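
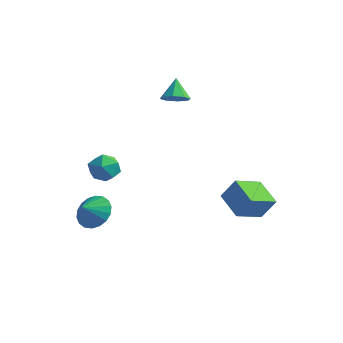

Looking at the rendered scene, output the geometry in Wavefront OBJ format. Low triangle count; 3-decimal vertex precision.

v 4.577 2.813 -4.757
v 4.012 1.272 -4.068
v 3.17 3.598 -4.154
v 2.606 2.057 -3.465
v 5.254 3.103 -3.555
v 4.69 1.562 -2.866
v 3.848 3.888 -2.952
v 3.283 2.347 -2.263
v -0.434 2.514 2.496
v 0.228 2.342 2.892
v -0.866 3.266 3.544
v 0.282 2.842 2.556
v -0.083 3.149 2.185
v -0.654 3.085 1.996
v -1.096 2.686 2.1
v -1.15 2.186 2.436
v -0.785 1.879 2.808
v -0.215 1.943 2.996
v -0.969 -2.806 -0.195
v -0.06 -2.91 -0.052
v -1.24 -4.01 0.652
v -0.331 -4.114 0.795
v -0.779 -3.396 1.168
v -0.612 -2.651 0.645
v -0.688 -4.269 -0.045
v -0.521 -3.524 -0.568
v 0.113 -3.814 0.041
v 0.057 -3.275 0.79
v -1.357 -3.645 -0.19
v -1.413 -3.106 0.559
v -1.483 -3.245 -3.258
v -0.725 -3.819 -3.705
v -1.657 -4.035 -2.542
v -0.494 -3.575 -3.381
v -0.458 -3.267 -3.032
v -0.625 -2.954 -2.728
v -0.962 -2.699 -2.529
v -1.402 -2.552 -2.474
v -1.858 -2.542 -2.575
v -2.24 -2.672 -2.811
v -2.472 -2.915 -3.136
v -2.508 -3.224 -3.484
v -2.341 -3.537 -3.789
v -2.004 -3.792 -3.988
v -1.563 -3.939 -4.042
v -1.107 -3.949 -3.941
f 2 4 1
f 5 2 1
f 1 4 3
f 3 5 1
f 2 8 4
f 6 2 5
f 6 8 2
f 4 8 3
f 7 5 3
f 3 8 7
f 7 6 5
f 8 6 7
f 10 9 12
f 10 12 11
f 12 9 13
f 12 13 11
f 13 9 14
f 13 14 11
f 14 9 15
f 14 15 11
f 15 9 16
f 15 16 11
f 16 9 17
f 16 17 11
f 17 9 18
f 17 18 11
f 18 9 10
f 18 10 11
f 19 30 24
f 19 24 20
f 19 20 26
f 19 26 29
f 19 29 30
f 20 24 28
f 24 30 23
f 30 29 21
f 29 26 25
f 26 20 27
f 22 28 23
f 22 23 21
f 22 21 25
f 22 25 27
f 22 27 28
f 23 28 24
f 21 23 30
f 25 21 29
f 27 25 26
f 28 27 20
f 32 31 34
f 32 34 33
f 34 31 35
f 34 35 33
f 35 31 36
f 35 36 33
f 36 31 37
f 36 37 33
f 37 31 38
f 37 38 33
f 38 31 39
f 38 39 33
f 39 31 40
f 39 40 33
f 40 31 41
f 40 41 33
f 41 31 42
f 41 42 33
f 42 31 43
f 42 43 33
f 43 31 44
f 43 44 33
f 44 31 45
f 44 45 33
f 45 31 46
f 45 46 33
f 46 31 32
f 46 32 33



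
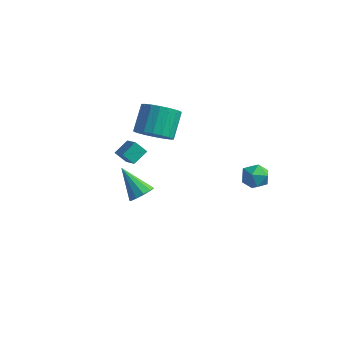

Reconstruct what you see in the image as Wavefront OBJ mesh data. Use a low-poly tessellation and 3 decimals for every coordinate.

v 3.54 4.12 -2.031
v 4.292 3.715 -1.913
v 2.988 3.405 -0.967
v 3.74 3 -0.849
v 3.67 3.84 -0.67
v 4.011 4.282 -1.327
v 3.269 2.838 -1.553
v 3.61 3.28 -2.21
v 4.124 2.922 -1.617
v 4.373 3.542 -1.072
v 2.907 3.578 -1.808
v 3.156 4.198 -1.263
v -0.742 -1.996 1.92
v -1.324 -2.143 2.479
v -0.5 -1.17 2.39
v -1.082 -1.318 2.949
v 0.202 -2.722 2.711
v -0.38 -2.87 3.27
v 0.444 -1.897 3.181
v -0.138 -2.044 3.74
v 1.149 -3.552 1.35
v 1.52 -3.951 1.821
v -0.189 -3.288 2.63
v 1.649 -3.528 1.868
v 1.587 -3.114 1.717
v 1.357 -2.867 1.427
v 1.048 -2.882 1.107
v 0.778 -3.153 0.88
v 0.649 -3.576 0.833
v 0.711 -3.99 0.983
v 0.94 -4.237 1.274
v 1.249 -4.222 1.594
v -1.116 1.221 1.553
v -0.211 1.732 1.226
v -0.478 2.97 2.42
v -1.384 2.459 2.747
v -0.554 1.93 0.945
v -0.821 3.167 2.139
v -1.008 1.986 0.784
v -1.275 3.224 1.978
v -1.484 1.892 0.776
v -1.751 3.129 1.97
v -1.887 1.664 0.922
v -2.154 2.902 2.116
v -2.137 1.349 1.192
v -2.404 2.586 2.386
v -2.185 1.008 1.535
v -2.452 2.246 2.728
v -2.022 0.71 1.88
v -2.289 1.948 3.074
v -1.679 0.513 2.161
v -1.946 1.75 3.355
v -1.225 0.456 2.322
v -1.492 1.694 3.516
v -0.749 0.551 2.33
v -1.016 1.788 3.524
v -0.346 0.778 2.184
v -0.613 2.016 3.378
v -0.096 1.094 1.914
v -0.363 2.331 3.108
v -0.048 1.434 1.572
v -0.315 2.672 2.765
f 1 12 6
f 1 6 2
f 1 2 8
f 1 8 11
f 1 11 12
f 2 6 10
f 6 12 5
f 12 11 3
f 11 8 7
f 8 2 9
f 4 10 5
f 4 5 3
f 4 3 7
f 4 7 9
f 4 9 10
f 5 10 6
f 3 5 12
f 7 3 11
f 9 7 8
f 10 9 2
f 14 16 13
f 17 14 13
f 13 16 15
f 15 17 13
f 14 20 16
f 18 14 17
f 18 20 14
f 16 20 15
f 19 17 15
f 15 20 19
f 19 18 17
f 20 18 19
f 22 21 24
f 22 24 23
f 24 21 25
f 24 25 23
f 25 21 26
f 25 26 23
f 26 21 27
f 26 27 23
f 27 21 28
f 27 28 23
f 28 21 29
f 28 29 23
f 29 21 30
f 29 30 23
f 30 21 31
f 30 31 23
f 31 21 32
f 31 32 23
f 32 21 22
f 32 22 23
f 34 33 37
f 34 37 35
f 35 37 38
f 35 38 36
f 37 33 39
f 37 39 38
f 38 39 40
f 38 40 36
f 39 33 41
f 39 41 40
f 40 41 42
f 40 42 36
f 41 33 43
f 41 43 42
f 42 43 44
f 42 44 36
f 43 33 45
f 43 45 44
f 44 45 46
f 44 46 36
f 45 33 47
f 45 47 46
f 46 47 48
f 46 48 36
f 47 33 49
f 47 49 48
f 48 49 50
f 48 50 36
f 49 33 51
f 49 51 50
f 50 51 52
f 50 52 36
f 51 33 53
f 51 53 52
f 52 53 54
f 52 54 36
f 53 33 55
f 53 55 54
f 54 55 56
f 54 56 36
f 55 33 57
f 55 57 56
f 56 57 58
f 56 58 36
f 57 33 59
f 57 59 58
f 58 59 60
f 58 60 36
f 59 33 61
f 59 61 60
f 60 61 62
f 60 62 36
f 61 33 34
f 61 34 62
f 62 34 35
f 62 35 36



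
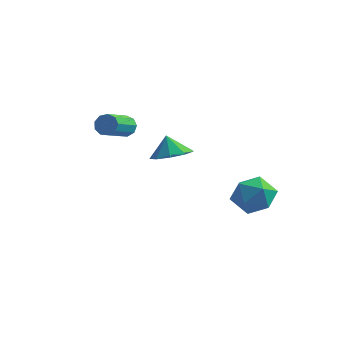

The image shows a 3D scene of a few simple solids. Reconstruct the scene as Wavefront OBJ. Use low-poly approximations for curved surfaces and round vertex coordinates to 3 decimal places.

v 2.128 -2.902 0.415
v 3.039 -3.224 0.772
v 1.752 -2.778 1.485
v 3.045 -2.524 0.694
v 2.622 -2 0.485
v 1.968 -1.899 0.244
v 1.388 -2.266 0.082
v 1.155 -2.931 0.077
v 1.377 -3.582 0.23
v 1.95 -3.915 0.47
v 2.606 -3.773 0.684
v -2.409 0.122 0.086
v -2.044 0.344 0.576
v -1.986 -1.321 1.285
v -2.351 -1.542 0.794
v -2.474 0.374 0.681
v -2.417 -1.291 1.39
v -2.875 0.286 0.508
v -2.817 -1.378 1.217
v -3.057 0.122 0.137
v -2.999 -1.542 0.846
v -2.936 -0.042 -0.258
v -2.878 -1.707 0.451
v -2.568 -0.129 -0.492
v -2.511 -1.794 0.217
v -2.126 -0.099 -0.456
v -2.068 -1.763 0.253
v -1.816 0.035 -0.167
v -1.759 -1.629 0.542
v -1.784 0.21 0.241
v -1.726 -1.455 0.95
v 3.001 2.206 -4.431
v 4.204 2.372 -4.542
v 3.296 1.168 -2.778
v 4.499 1.334 -2.889
v 3.776 2.278 -2.618
v 3.594 2.919 -3.639
v 3.906 0.621 -3.681
v 3.724 1.262 -4.702
v 4.764 1.392 -4.078
v 4.683 2.416 -3.421
v 2.817 1.124 -3.899
v 2.736 2.148 -3.242
f 2 1 4
f 2 4 3
f 4 1 5
f 4 5 3
f 5 1 6
f 5 6 3
f 6 1 7
f 6 7 3
f 7 1 8
f 7 8 3
f 8 1 9
f 8 9 3
f 9 1 10
f 9 10 3
f 10 1 11
f 10 11 3
f 11 1 2
f 11 2 3
f 13 12 16
f 13 16 14
f 14 16 17
f 14 17 15
f 16 12 18
f 16 18 17
f 17 18 19
f 17 19 15
f 18 12 20
f 18 20 19
f 19 20 21
f 19 21 15
f 20 12 22
f 20 22 21
f 21 22 23
f 21 23 15
f 22 12 24
f 22 24 23
f 23 24 25
f 23 25 15
f 24 12 26
f 24 26 25
f 25 26 27
f 25 27 15
f 26 12 28
f 26 28 27
f 27 28 29
f 27 29 15
f 28 12 30
f 28 30 29
f 29 30 31
f 29 31 15
f 30 12 13
f 30 13 31
f 31 13 14
f 31 14 15
f 32 43 37
f 32 37 33
f 32 33 39
f 32 39 42
f 32 42 43
f 33 37 41
f 37 43 36
f 43 42 34
f 42 39 38
f 39 33 40
f 35 41 36
f 35 36 34
f 35 34 38
f 35 38 40
f 35 40 41
f 36 41 37
f 34 36 43
f 38 34 42
f 40 38 39
f 41 40 33



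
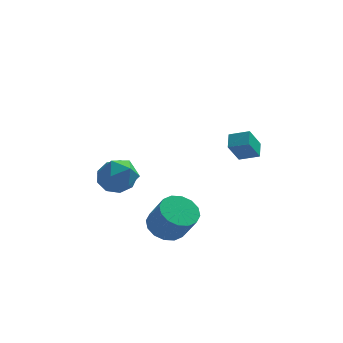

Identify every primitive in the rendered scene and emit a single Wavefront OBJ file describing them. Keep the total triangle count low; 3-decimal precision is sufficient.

v -2.824 3.557 -2.473
v -1.988 3.04 -2.968
v -2.936 2.563 -1.627
v -1.728 3.48 -2.417
v -1.98 3.956 -1.891
v -2.627 4.245 -1.638
v -3.366 4.212 -1.776
v -3.851 3.872 -2.24
v -3.856 3.385 -2.813
v -3.377 2.978 -3.227
v -2.64 2.842 -3.288
v 2.818 -2.472 3.249
v 3.832 -2.726 3.622
v 2.882 -1.617 3.658
v 3.895 -1.872 4.032
v 3.385 -1.948 2.068
v 4.398 -2.203 2.442
v 3.448 -1.094 2.478
v 4.462 -1.348 2.851
v -2.206 0.52 -0.39
v -1.521 -0.326 -0.105
v -3.639 -0.454 0.165
v -2.954 -1.3 0.45
v -2.938 -0.34 1.037
v -2.051 0.262 0.694
v -3.109 -1.042 -0.634
v -2.222 -0.44 -0.977
v -2.079 -1.291 -0.256
v -1.973 -0.857 0.777
v -3.187 0.077 -0.717
v -3.081 0.511 0.316
v -0.191 -2.517 -2.35
v 0.719 -1.954 -2.497
v 1.401 -2.661 -0.976
v 0.491 -3.223 -0.83
v 0.389 -1.619 -2.193
v 1.071 -2.326 -0.673
v -0.096 -1.525 -1.932
v 0.586 -2.232 -0.412
v -0.607 -1.697 -1.783
v 0.075 -2.404 -0.262
v -1.006 -2.088 -1.785
v -0.324 -2.795 -0.265
v -1.187 -2.594 -1.94
v -0.505 -3.301 -0.419
v -1.101 -3.079 -2.204
v -0.419 -3.786 -0.683
v -0.771 -3.414 -2.507
v -0.089 -4.121 -0.987
v -0.286 -3.508 -2.768
v 0.396 -4.215 -1.248
v 0.225 -3.336 -2.918
v 0.907 -4.043 -1.397
v 0.624 -2.945 -2.915
v 1.306 -3.652 -1.395
v 0.805 -2.439 -2.761
v 1.487 -3.146 -1.24
f 2 1 4
f 2 4 3
f 4 1 5
f 4 5 3
f 5 1 6
f 5 6 3
f 6 1 7
f 6 7 3
f 7 1 8
f 7 8 3
f 8 1 9
f 8 9 3
f 9 1 10
f 9 10 3
f 10 1 11
f 10 11 3
f 11 1 2
f 11 2 3
f 13 15 12
f 16 13 12
f 12 15 14
f 14 16 12
f 13 19 15
f 17 13 16
f 17 19 13
f 15 19 14
f 18 16 14
f 14 19 18
f 18 17 16
f 19 17 18
f 20 31 25
f 20 25 21
f 20 21 27
f 20 27 30
f 20 30 31
f 21 25 29
f 25 31 24
f 31 30 22
f 30 27 26
f 27 21 28
f 23 29 24
f 23 24 22
f 23 22 26
f 23 26 28
f 23 28 29
f 24 29 25
f 22 24 31
f 26 22 30
f 28 26 27
f 29 28 21
f 33 32 36
f 33 36 34
f 34 36 37
f 34 37 35
f 36 32 38
f 36 38 37
f 37 38 39
f 37 39 35
f 38 32 40
f 38 40 39
f 39 40 41
f 39 41 35
f 40 32 42
f 40 42 41
f 41 42 43
f 41 43 35
f 42 32 44
f 42 44 43
f 43 44 45
f 43 45 35
f 44 32 46
f 44 46 45
f 45 46 47
f 45 47 35
f 46 32 48
f 46 48 47
f 47 48 49
f 47 49 35
f 48 32 50
f 48 50 49
f 49 50 51
f 49 51 35
f 50 32 52
f 50 52 51
f 51 52 53
f 51 53 35
f 52 32 54
f 52 54 53
f 53 54 55
f 53 55 35
f 54 32 56
f 54 56 55
f 55 56 57
f 55 57 35
f 56 32 33
f 56 33 57
f 57 33 34
f 57 34 35



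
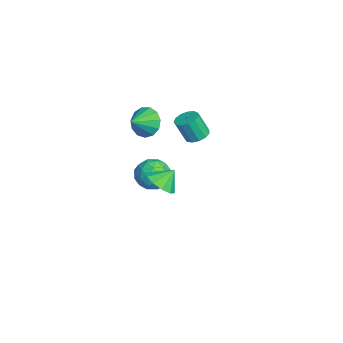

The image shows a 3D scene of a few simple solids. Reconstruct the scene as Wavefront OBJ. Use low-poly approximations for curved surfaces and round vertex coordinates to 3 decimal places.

v -2.117 1.22 2.503
v -1.345 1.55 1.997
v -1.403 0.4 3.057
v -1.365 1.847 2.462
v -1.624 1.945 2.94
v -2.039 1.813 3.279
v -2.479 1.492 3.371
v -2.804 1.085 3.188
v -2.911 0.721 2.787
v -2.765 0.515 2.296
v -2.414 0.532 1.87
v -1.968 0.768 1.645
v -1.57 1.147 1.693
v 3.837 1.393 2.052
v 4.752 1.402 2.221
v 3.683 2.107 2.848
v 4.639 1.811 1.833
v 4.22 2.06 1.528
v 3.655 2.054 1.424
v 3.159 1.796 1.559
v 2.923 1.384 1.883
v 3.036 0.976 2.271
v 3.455 0.727 2.576
v 4.02 0.732 2.681
v 4.515 0.99 2.545
v -1.735 2.164 -1.017
v -0.718 2.383 -0.982
v -1.402 0.557 -0.638
v -0.385 0.776 -0.603
v -1.023 1.153 0.127
v -1.229 2.146 -0.107
v -0.891 0.794 -1.513
v -1.097 1.787 -1.747
v -0.196 1.536 -1.289
v -0.278 1.758 -0.275
v -1.842 1.182 -1.345
v -1.924 1.404 -0.331
v -1.256 2.415 -1.033
v -0.864 0.525 -0.587
v -1.24 0.747 -0.158
v -0.642 0.876 -0.138
v -1.556 2.275 -0.518
v -0.958 2.404 -0.498
v -1.138 1.681 0.154
v -1.162 0.536 -1.122
v -0.564 0.665 -1.102
v -1.478 2.064 -1.482
v -0.88 2.193 -1.462
v -0.982 1.259 -1.774
v -0.351 2.045 -1.193
v -0.155 1.101 -0.97
v -0.453 1.111 -1.505
v -0.574 1.695 -1.642
v -0.399 2.176 -0.597
v -0.204 1.231 -0.374
v -0.579 1.453 0.055
v -0.7 2.037 -0.083
v -0.093 1.678 -0.777
v -1.916 1.709 -1.246
v -1.721 0.764 -1.023
v -1.42 0.903 -1.537
v -1.541 1.487 -1.675
v -1.965 1.839 -0.65
v -1.769 0.895 -0.427
v -1.546 1.245 0.022
v -1.667 1.829 -0.115
v -2.027 1.262 -0.843
v -2.981 3.999 0.725
v -2.363 3.673 0.601
v -2.4 3.095 1.93
v -3.019 3.421 2.055
v -2.273 4.029 0.758
v -2.31 3.452 2.088
v -2.408 4.376 0.905
v -2.445 3.799 2.235
v -2.725 4.603 0.995
v -2.762 4.026 2.325
v -3.123 4.638 0.999
v -3.16 4.061 2.329
v -3.477 4.47 0.916
v -3.514 3.893 2.246
v -3.673 4.153 0.773
v -3.71 3.575 2.102
v -3.65 3.786 0.614
v -3.687 3.208 1.944
v -3.414 3.487 0.491
v -3.451 2.909 1.82
v -3.041 3.351 0.442
v -3.079 2.773 1.771
v -2.649 3.42 0.483
v -2.687 2.842 1.812
f 2 1 4
f 2 4 3
f 4 1 5
f 4 5 3
f 5 1 6
f 5 6 3
f 6 1 7
f 6 7 3
f 7 1 8
f 7 8 3
f 8 1 9
f 8 9 3
f 9 1 10
f 9 10 3
f 10 1 11
f 10 11 3
f 11 1 12
f 11 12 3
f 12 1 13
f 12 13 3
f 13 1 2
f 13 2 3
f 15 14 17
f 15 17 16
f 17 14 18
f 17 18 16
f 18 14 19
f 18 19 16
f 19 14 20
f 19 20 16
f 20 14 21
f 20 21 16
f 21 14 22
f 21 22 16
f 22 14 23
f 22 23 16
f 23 14 24
f 23 24 16
f 24 14 25
f 24 25 16
f 25 14 15
f 25 15 16
f 26 63 42
f 63 37 66
f 42 66 31
f 63 66 42
f 26 42 38
f 42 31 43
f 38 43 27
f 42 43 38
f 26 38 47
f 38 27 48
f 47 48 33
f 38 48 47
f 26 47 59
f 47 33 62
f 59 62 36
f 47 62 59
f 26 59 63
f 59 36 67
f 63 67 37
f 59 67 63
f 27 43 54
f 43 31 57
f 54 57 35
f 43 57 54
f 31 66 44
f 66 37 65
f 44 65 30
f 66 65 44
f 37 67 64
f 67 36 60
f 64 60 28
f 67 60 64
f 36 62 61
f 62 33 49
f 61 49 32
f 62 49 61
f 33 48 53
f 48 27 50
f 53 50 34
f 48 50 53
f 29 55 41
f 55 35 56
f 41 56 30
f 55 56 41
f 29 41 39
f 41 30 40
f 39 40 28
f 41 40 39
f 29 39 46
f 39 28 45
f 46 45 32
f 39 45 46
f 29 46 51
f 46 32 52
f 51 52 34
f 46 52 51
f 29 51 55
f 51 34 58
f 55 58 35
f 51 58 55
f 30 56 44
f 56 35 57
f 44 57 31
f 56 57 44
f 28 40 64
f 40 30 65
f 64 65 37
f 40 65 64
f 32 45 61
f 45 28 60
f 61 60 36
f 45 60 61
f 34 52 53
f 52 32 49
f 53 49 33
f 52 49 53
f 35 58 54
f 58 34 50
f 54 50 27
f 58 50 54
f 69 68 72
f 69 72 70
f 70 72 73
f 70 73 71
f 72 68 74
f 72 74 73
f 73 74 75
f 73 75 71
f 74 68 76
f 74 76 75
f 75 76 77
f 75 77 71
f 76 68 78
f 76 78 77
f 77 78 79
f 77 79 71
f 78 68 80
f 78 80 79
f 79 80 81
f 79 81 71
f 80 68 82
f 80 82 81
f 81 82 83
f 81 83 71
f 82 68 84
f 82 84 83
f 83 84 85
f 83 85 71
f 84 68 86
f 84 86 85
f 85 86 87
f 85 87 71
f 86 68 88
f 86 88 87
f 87 88 89
f 87 89 71
f 88 68 90
f 88 90 89
f 89 90 91
f 89 91 71
f 90 68 69
f 90 69 91
f 91 69 70
f 91 70 71



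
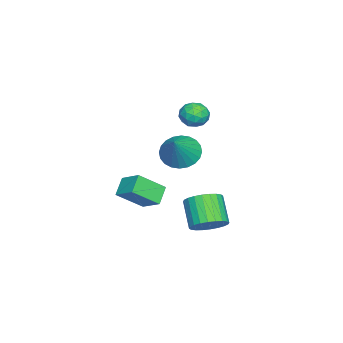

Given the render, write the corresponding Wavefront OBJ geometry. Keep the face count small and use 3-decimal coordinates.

v -0.921 -0.352 -2.486
v -0.341 0.716 -1.771
v 0.022 -0.39 -3.194
v 0.602 0.678 -2.48
v -0.122 -1.538 -1.36
v 0.458 -0.47 -0.646
v 0.821 -1.576 -2.069
v 1.401 -0.508 -1.354
v -1.165 2.77 3.499
v -0.776 2.54 2.801
v -1.044 1.52 3.979
v -0.655 1.29 3.281
v -0.282 1.807 3.814
v -0.357 2.579 3.517
v -1.463 1.481 3.263
v -1.538 2.253 2.966
v -0.961 1.743 2.656
v -0.231 1.945 2.996
v -1.589 2.115 3.784
v -0.859 2.317 4.124
v -0.981 2.764 3.108
v -0.839 1.296 3.672
v -0.619 1.599 3.985
v -0.391 1.464 3.575
v -0.734 2.788 3.528
v -0.506 2.652 3.119
v -0.215 2.222 3.714
v -1.314 1.408 3.661
v -1.086 1.272 3.252
v -1.429 2.596 3.205
v -1.201 2.461 2.795
v -1.605 1.838 3.066
v -0.861 2.161 2.612
v -0.79 1.426 2.895
v -1.265 1.538 2.884
v -1.309 1.992 2.709
v -0.432 2.279 2.813
v -0.361 1.545 3.095
v -0.141 1.849 3.408
v -0.185 2.303 3.233
v -0.541 1.811 2.727
v -1.459 2.515 3.685
v -1.388 1.781 3.967
v -1.635 1.757 3.547
v -1.679 2.211 3.372
v -1.03 2.634 3.885
v -0.959 1.899 4.168
v -0.511 2.068 4.071
v -0.555 2.522 3.896
v -1.279 2.249 4.053
v -0.175 1.537 1.023
v 0.595 1.299 0.289
v 1.195 1.603 2.437
v 0.592 1.724 0.271
v 0.473 2.12 0.368
v 0.255 2.428 0.565
v -0.029 2.6 0.831
v -0.334 2.61 1.127
v -0.616 2.457 1.407
v -0.83 2.164 1.628
v -0.945 1.775 1.757
v -0.942 1.35 1.774
v -0.822 0.953 1.677
v -0.604 0.646 1.481
v -0.321 0.474 1.214
v -0.015 0.464 0.919
v 0.266 0.617 0.639
v 0.48 0.91 0.418
v 0.761 3.322 -3.504
v 1.557 3.09 -2.91
v 0.456 2.447 -1.683
v -0.341 2.678 -2.276
v 1.476 3.46 -2.789
v 0.374 2.817 -1.562
v 1.285 3.809 -2.777
v 0.184 3.166 -1.55
v 1.015 4.084 -2.876
v -0.087 3.441 -1.649
v 0.706 4.243 -3.07
v -0.396 3.6 -1.843
v 0.405 4.262 -3.33
v -0.696 3.619 -2.103
v 0.159 4.137 -3.617
v -0.943 3.494 -2.389
v 0.004 3.888 -3.886
v -1.098 3.245 -2.659
v -0.036 3.553 -4.097
v -1.137 2.91 -2.87
v 0.046 3.183 -4.218
v -1.056 2.54 -2.991
v 0.236 2.834 -4.23
v -0.865 2.191 -3.003
v 0.507 2.559 -4.131
v -0.595 1.916 -2.904
v 0.816 2.4 -3.937
v -0.286 1.757 -2.71
v 1.116 2.381 -3.677
v 0.015 1.738 -2.45
v 1.363 2.506 -3.391
v 0.261 1.863 -2.163
v 1.518 2.755 -3.121
v 0.416 2.112 -1.894
f 2 4 1
f 5 2 1
f 1 4 3
f 3 5 1
f 2 8 4
f 6 2 5
f 6 8 2
f 4 8 3
f 7 5 3
f 3 8 7
f 7 6 5
f 8 6 7
f 9 46 25
f 46 20 49
f 25 49 14
f 46 49 25
f 9 25 21
f 25 14 26
f 21 26 10
f 25 26 21
f 9 21 30
f 21 10 31
f 30 31 16
f 21 31 30
f 9 30 42
f 30 16 45
f 42 45 19
f 30 45 42
f 9 42 46
f 42 19 50
f 46 50 20
f 42 50 46
f 10 26 37
f 26 14 40
f 37 40 18
f 26 40 37
f 14 49 27
f 49 20 48
f 27 48 13
f 49 48 27
f 20 50 47
f 50 19 43
f 47 43 11
f 50 43 47
f 19 45 44
f 45 16 32
f 44 32 15
f 45 32 44
f 16 31 36
f 31 10 33
f 36 33 17
f 31 33 36
f 12 38 24
f 38 18 39
f 24 39 13
f 38 39 24
f 12 24 22
f 24 13 23
f 22 23 11
f 24 23 22
f 12 22 29
f 22 11 28
f 29 28 15
f 22 28 29
f 12 29 34
f 29 15 35
f 34 35 17
f 29 35 34
f 12 34 38
f 34 17 41
f 38 41 18
f 34 41 38
f 13 39 27
f 39 18 40
f 27 40 14
f 39 40 27
f 11 23 47
f 23 13 48
f 47 48 20
f 23 48 47
f 15 28 44
f 28 11 43
f 44 43 19
f 28 43 44
f 17 35 36
f 35 15 32
f 36 32 16
f 35 32 36
f 18 41 37
f 41 17 33
f 37 33 10
f 41 33 37
f 52 51 54
f 52 54 53
f 54 51 55
f 54 55 53
f 55 51 56
f 55 56 53
f 56 51 57
f 56 57 53
f 57 51 58
f 57 58 53
f 58 51 59
f 58 59 53
f 59 51 60
f 59 60 53
f 60 51 61
f 60 61 53
f 61 51 62
f 61 62 53
f 62 51 63
f 62 63 53
f 63 51 64
f 63 64 53
f 64 51 65
f 64 65 53
f 65 51 66
f 65 66 53
f 66 51 67
f 66 67 53
f 67 51 68
f 67 68 53
f 68 51 52
f 68 52 53
f 70 69 73
f 70 73 71
f 71 73 74
f 71 74 72
f 73 69 75
f 73 75 74
f 74 75 76
f 74 76 72
f 75 69 77
f 75 77 76
f 76 77 78
f 76 78 72
f 77 69 79
f 77 79 78
f 78 79 80
f 78 80 72
f 79 69 81
f 79 81 80
f 80 81 82
f 80 82 72
f 81 69 83
f 81 83 82
f 82 83 84
f 82 84 72
f 83 69 85
f 83 85 84
f 84 85 86
f 84 86 72
f 85 69 87
f 85 87 86
f 86 87 88
f 86 88 72
f 87 69 89
f 87 89 88
f 88 89 90
f 88 90 72
f 89 69 91
f 89 91 90
f 90 91 92
f 90 92 72
f 91 69 93
f 91 93 92
f 92 93 94
f 92 94 72
f 93 69 95
f 93 95 94
f 94 95 96
f 94 96 72
f 95 69 97
f 95 97 96
f 96 97 98
f 96 98 72
f 97 69 99
f 97 99 98
f 98 99 100
f 98 100 72
f 99 69 101
f 99 101 100
f 100 101 102
f 100 102 72
f 101 69 70
f 101 70 102
f 102 70 71
f 102 71 72



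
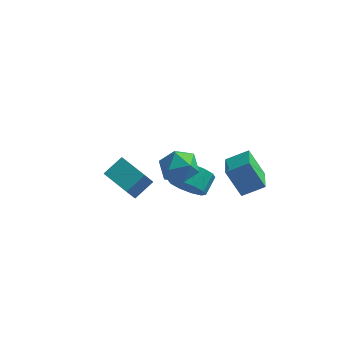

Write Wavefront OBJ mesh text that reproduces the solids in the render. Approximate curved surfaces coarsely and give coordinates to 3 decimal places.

v -4.635 1.466 -3.548
v -4.923 0.833 -2.415
v -3.881 2.424 -2.821
v -4.169 1.791 -1.688
v -3.071 0.389 -3.752
v -3.359 -0.244 -2.619
v -2.317 1.347 -3.025
v -2.605 0.714 -1.892
v -0.037 -0.364 -1.326
v 0.674 -0.096 -2.107
v 0.929 0.952 -1.515
v 0.217 0.684 -0.734
v 0.071 0.149 -2.281
v 0.326 1.197 -1.69
v -0.573 0.198 -2.091
v -0.318 1.246 -1.499
v -1.013 0.033 -1.608
v -0.758 1.081 -1.017
v -1.08 -0.284 -1.017
v -0.825 0.764 -0.426
v -0.749 -0.632 -0.545
v -0.494 0.416 0.047
v -0.146 -0.877 -0.37
v 0.109 0.171 0.221
v 0.498 -0.926 -0.561
v 0.753 0.122 0.031
v 0.938 -0.761 -1.043
v 1.193 0.287 -0.452
v 1.005 -0.444 -1.634
v 1.26 0.604 -1.043
v 1.628 1.387 -1.295
v 2.818 1.846 -0.648
v 1.261 3.035 -1.79
v 2.451 3.494 -1.143
v 2.589 1.126 -2.877
v 3.779 1.585 -2.23
v 2.222 2.774 -3.372
v 3.412 3.233 -2.725
v -0.644 -3.781 3.996
v -0.083 -2.832 4.059
v 0.823 -4.608 3.401
v 1.384 -3.659 3.464
v 1.055 -4.169 4.387
v 0.149 -3.657 4.754
v 0.591 -3.783 2.706
v -0.315 -3.271 3.073
v 0.68 -2.833 3.261
v 0.967 -3.072 4.3
v -0.227 -4.368 3.16
v 0.06 -4.607 4.199
f 2 4 1
f 5 2 1
f 1 4 3
f 3 5 1
f 2 8 4
f 6 2 5
f 6 8 2
f 4 8 3
f 7 5 3
f 3 8 7
f 7 6 5
f 8 6 7
f 10 9 13
f 10 13 11
f 11 13 14
f 11 14 12
f 13 9 15
f 13 15 14
f 14 15 16
f 14 16 12
f 15 9 17
f 15 17 16
f 16 17 18
f 16 18 12
f 17 9 19
f 17 19 18
f 18 19 20
f 18 20 12
f 19 9 21
f 19 21 20
f 20 21 22
f 20 22 12
f 21 9 23
f 21 23 22
f 22 23 24
f 22 24 12
f 23 9 25
f 23 25 24
f 24 25 26
f 24 26 12
f 25 9 27
f 25 27 26
f 26 27 28
f 26 28 12
f 27 9 29
f 27 29 28
f 28 29 30
f 28 30 12
f 29 9 10
f 29 10 30
f 30 10 11
f 30 11 12
f 32 34 31
f 35 32 31
f 31 34 33
f 33 35 31
f 32 38 34
f 36 32 35
f 36 38 32
f 34 38 33
f 37 35 33
f 33 38 37
f 37 36 35
f 38 36 37
f 39 50 44
f 39 44 40
f 39 40 46
f 39 46 49
f 39 49 50
f 40 44 48
f 44 50 43
f 50 49 41
f 49 46 45
f 46 40 47
f 42 48 43
f 42 43 41
f 42 41 45
f 42 45 47
f 42 47 48
f 43 48 44
f 41 43 50
f 45 41 49
f 47 45 46
f 48 47 40



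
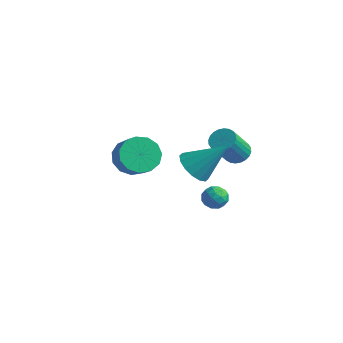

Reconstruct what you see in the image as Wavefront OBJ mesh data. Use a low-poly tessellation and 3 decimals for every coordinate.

v -3.736 2.32 0.09
v -3.207 3.2 -0.071
v -2.395 2.841 0.628
v -2.924 1.96 0.79
v -3.558 3.3 0.388
v -2.746 2.941 1.087
v -3.965 3.089 0.752
v -3.153 2.73 1.451
v -4.3 2.633 0.906
v -3.488 2.274 1.605
v -4.455 2.078 0.802
v -3.643 1.719 1.501
v -4.382 1.599 0.471
v -3.571 1.24 1.17
v -4.104 1.35 0.02
v -3.293 0.99 0.719
v -3.709 1.408 -0.409
v -2.897 1.049 0.29
v -3.323 1.755 -0.679
v -2.511 1.396 0.02
v -3.067 2.282 -0.705
v -2.255 1.923 -0.006
v -3.024 2.821 -0.479
v -2.212 2.462 0.221
v 1.922 0.021 3.081
v 2.645 -0.465 2.82
v 3.058 0.959 4.479
v 2.655 -0.078 2.552
v 2.469 0.336 2.426
v 2.136 0.666 2.475
v 1.745 0.823 2.688
v 1.402 0.765 3.005
v 1.199 0.508 3.343
v 1.189 0.12 3.611
v 1.375 -0.293 3.737
v 1.708 -0.623 3.688
v 2.098 -0.78 3.475
v 2.441 -0.722 3.158
v 1.273 3.775 1.864
v 1.719 4.169 2.173
v 1.713 3.098 3.545
v 1.267 2.705 3.236
v 1.493 4.274 2.254
v 1.488 3.203 3.626
v 1.234 4.303 2.275
v 1.229 3.232 3.647
v 0.981 4.251 2.234
v 0.976 3.181 3.606
v 0.773 4.128 2.137
v 0.767 3.057 3.509
v 0.64 3.95 1.998
v 0.635 2.88 3.37
v 0.604 3.746 1.839
v 0.598 2.676 3.211
v 0.67 3.547 1.683
v 0.664 2.476 3.055
v 0.827 3.382 1.555
v 0.821 2.311 2.927
v 1.052 3.277 1.474
v 1.047 2.206 2.846
v 1.311 3.248 1.453
v 1.306 2.177 2.825
v 1.564 3.299 1.494
v 1.559 2.229 2.866
v 1.773 3.423 1.591
v 1.767 2.352 2.963
v 1.905 3.6 1.73
v 1.9 2.53 3.102
v 1.942 3.804 1.889
v 1.936 2.734 3.261
v 1.876 4.004 2.045
v 1.87 2.933 3.417
v 0.192 4.29 -1.446
v 0.567 3.852 -1.812
v -0.727 3.908 -1.928
v -0.352 3.47 -2.294
v -0.416 3.383 -1.619
v 0.152 3.619 -1.321
v -0.312 4.141 -2.419
v 0.256 4.377 -2.121
v 0.255 3.759 -2.413
v 0.191 3.291 -1.92
v -0.351 4.469 -1.82
v -0.415 4.001 -1.327
v 0.46 4.104 -1.587
v -0.62 3.656 -2.153
v -0.658 3.605 -1.757
v -0.438 3.347 -1.972
v 0.216 3.968 -1.298
v 0.436 3.71 -1.514
v -0.142 3.435 -1.4
v -0.596 4.05 -2.226
v -0.376 3.792 -2.442
v 0.278 4.413 -1.768
v 0.498 4.155 -1.983
v -0.018 4.325 -2.34
v 0.497 3.792 -2.155
v -0.043 3.568 -2.439
v -0.019 3.962 -2.512
v 0.315 4.101 -2.337
v 0.459 3.517 -1.865
v -0.081 3.293 -2.149
v -0.119 3.242 -1.752
v 0.215 3.381 -1.577
v 0.276 3.463 -2.219
v -0.079 4.467 -1.591
v -0.619 4.243 -1.875
v -0.375 4.379 -2.163
v -0.041 4.518 -1.988
v -0.117 4.192 -1.301
v -0.657 3.968 -1.585
v -0.475 3.659 -1.403
v -0.141 3.798 -1.228
v -0.436 4.297 -1.521
f 2 1 5
f 2 5 3
f 3 5 6
f 3 6 4
f 5 1 7
f 5 7 6
f 6 7 8
f 6 8 4
f 7 1 9
f 7 9 8
f 8 9 10
f 8 10 4
f 9 1 11
f 9 11 10
f 10 11 12
f 10 12 4
f 11 1 13
f 11 13 12
f 12 13 14
f 12 14 4
f 13 1 15
f 13 15 14
f 14 15 16
f 14 16 4
f 15 1 17
f 15 17 16
f 16 17 18
f 16 18 4
f 17 1 19
f 17 19 18
f 18 19 20
f 18 20 4
f 19 1 21
f 19 21 20
f 20 21 22
f 20 22 4
f 21 1 23
f 21 23 22
f 22 23 24
f 22 24 4
f 23 1 2
f 23 2 24
f 24 2 3
f 24 3 4
f 26 25 28
f 26 28 27
f 28 25 29
f 28 29 27
f 29 25 30
f 29 30 27
f 30 25 31
f 30 31 27
f 31 25 32
f 31 32 27
f 32 25 33
f 32 33 27
f 33 25 34
f 33 34 27
f 34 25 35
f 34 35 27
f 35 25 36
f 35 36 27
f 36 25 37
f 36 37 27
f 37 25 38
f 37 38 27
f 38 25 26
f 38 26 27
f 40 39 43
f 40 43 41
f 41 43 44
f 41 44 42
f 43 39 45
f 43 45 44
f 44 45 46
f 44 46 42
f 45 39 47
f 45 47 46
f 46 47 48
f 46 48 42
f 47 39 49
f 47 49 48
f 48 49 50
f 48 50 42
f 49 39 51
f 49 51 50
f 50 51 52
f 50 52 42
f 51 39 53
f 51 53 52
f 52 53 54
f 52 54 42
f 53 39 55
f 53 55 54
f 54 55 56
f 54 56 42
f 55 39 57
f 55 57 56
f 56 57 58
f 56 58 42
f 57 39 59
f 57 59 58
f 58 59 60
f 58 60 42
f 59 39 61
f 59 61 60
f 60 61 62
f 60 62 42
f 61 39 63
f 61 63 62
f 62 63 64
f 62 64 42
f 63 39 65
f 63 65 64
f 64 65 66
f 64 66 42
f 65 39 67
f 65 67 66
f 66 67 68
f 66 68 42
f 67 39 69
f 67 69 68
f 68 69 70
f 68 70 42
f 69 39 71
f 69 71 70
f 70 71 72
f 70 72 42
f 71 39 40
f 71 40 72
f 72 40 41
f 72 41 42
f 73 110 89
f 110 84 113
f 89 113 78
f 110 113 89
f 73 89 85
f 89 78 90
f 85 90 74
f 89 90 85
f 73 85 94
f 85 74 95
f 94 95 80
f 85 95 94
f 73 94 106
f 94 80 109
f 106 109 83
f 94 109 106
f 73 106 110
f 106 83 114
f 110 114 84
f 106 114 110
f 74 90 101
f 90 78 104
f 101 104 82
f 90 104 101
f 78 113 91
f 113 84 112
f 91 112 77
f 113 112 91
f 84 114 111
f 114 83 107
f 111 107 75
f 114 107 111
f 83 109 108
f 109 80 96
f 108 96 79
f 109 96 108
f 80 95 100
f 95 74 97
f 100 97 81
f 95 97 100
f 76 102 88
f 102 82 103
f 88 103 77
f 102 103 88
f 76 88 86
f 88 77 87
f 86 87 75
f 88 87 86
f 76 86 93
f 86 75 92
f 93 92 79
f 86 92 93
f 76 93 98
f 93 79 99
f 98 99 81
f 93 99 98
f 76 98 102
f 98 81 105
f 102 105 82
f 98 105 102
f 77 103 91
f 103 82 104
f 91 104 78
f 103 104 91
f 75 87 111
f 87 77 112
f 111 112 84
f 87 112 111
f 79 92 108
f 92 75 107
f 108 107 83
f 92 107 108
f 81 99 100
f 99 79 96
f 100 96 80
f 99 96 100
f 82 105 101
f 105 81 97
f 101 97 74
f 105 97 101



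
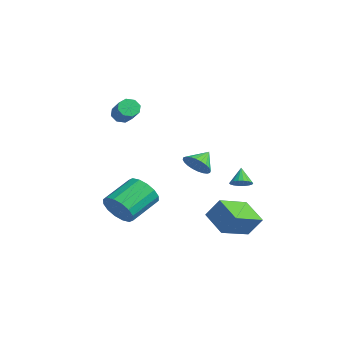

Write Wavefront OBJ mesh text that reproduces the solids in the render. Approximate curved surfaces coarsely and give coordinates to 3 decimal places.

v 2.928 2.891 -4.5
v 3.524 1.121 -3.844
v 1.507 2.682 -3.773
v 2.103 0.912 -3.117
v 3.397 3.448 -3.423
v 3.993 1.678 -2.767
v 1.976 3.239 -2.696
v 2.572 1.469 -2.04
v -2.914 -1.443 2.528
v -2.574 -1.408 2.022
v -1.306 -1.543 2.867
v -1.646 -1.577 3.372
v -2.656 -0.989 2.212
v -1.387 -1.124 3.056
v -2.889 -0.836 2.586
v -1.62 -0.971 3.431
v -3.137 -1.038 2.926
v -1.868 -1.173 3.771
v -3.254 -1.477 3.033
v -1.986 -1.612 3.878
v -3.173 -1.896 2.844
v -1.904 -2.031 3.688
v -2.94 -2.049 2.469
v -1.671 -2.184 3.314
v -2.692 -1.847 2.129
v -1.423 -1.982 2.974
v -1.089 1.898 -0.975
v -0.67 2.456 -1.46
v -1.491 2.782 -0.305
v -0.962 2.442 -1.616
v -1.274 2.344 -1.675
v -1.557 2.179 -1.627
v -1.769 1.971 -1.479
v -1.878 1.752 -1.255
v -1.866 1.555 -0.989
v -1.736 1.41 -0.72
v -1.508 1.34 -0.49
v -1.216 1.354 -0.334
v -0.904 1.452 -0.276
v -0.621 1.617 -0.324
v -0.408 1.825 -0.471
v -0.3 2.044 -0.695
v -0.311 2.241 -0.961
v -0.441 2.386 -1.23
v -0.053 -2.875 -2.96
v 0.668 -2.98 -2.246
v 0.053 -1.329 -1.385
v -0.667 -1.225 -2.1
v 0.895 -2.695 -2.629
v 0.281 -1.045 -1.768
v 0.868 -2.459 -3.1
v 0.254 -0.809 -2.239
v 0.595 -2.335 -3.534
v -0.02 -0.685 -2.673
v 0.148 -2.355 -3.815
v -0.467 -0.705 -2.954
v -0.353 -2.514 -3.866
v -0.967 -0.864 -3.005
v -0.773 -2.771 -3.675
v -1.388 -1.12 -2.814
v -1.001 -3.055 -3.292
v -1.615 -1.405 -2.431
v -0.974 -3.291 -2.821
v -1.588 -1.641 -1.96
v -0.7 -3.415 -2.387
v -1.315 -1.765 -1.526
v -0.253 -3.395 -2.106
v -0.868 -1.745 -1.245
v 0.247 -3.236 -2.055
v -0.367 -1.586 -1.194
v 1.779 3.03 -1.415
v 2.211 3.41 -1.243
v 1.201 3.31 -0.585
v 2.057 3.562 -1.4
v 1.849 3.608 -1.561
v 1.627 3.54 -1.693
v 1.435 3.371 -1.77
v 1.312 3.135 -1.776
v 1.28 2.877 -1.711
v 1.348 2.651 -1.588
v 1.501 2.499 -1.43
v 1.709 2.452 -1.27
v 1.931 2.521 -1.138
v 2.123 2.69 -1.061
v 2.247 2.926 -1.054
v 2.278 3.183 -1.119
f 2 4 1
f 5 2 1
f 1 4 3
f 3 5 1
f 2 8 4
f 6 2 5
f 6 8 2
f 4 8 3
f 7 5 3
f 3 8 7
f 7 6 5
f 8 6 7
f 10 9 13
f 10 13 11
f 11 13 14
f 11 14 12
f 13 9 15
f 13 15 14
f 14 15 16
f 14 16 12
f 15 9 17
f 15 17 16
f 16 17 18
f 16 18 12
f 17 9 19
f 17 19 18
f 18 19 20
f 18 20 12
f 19 9 21
f 19 21 20
f 20 21 22
f 20 22 12
f 21 9 23
f 21 23 22
f 22 23 24
f 22 24 12
f 23 9 25
f 23 25 24
f 24 25 26
f 24 26 12
f 25 9 10
f 25 10 26
f 26 10 11
f 26 11 12
f 28 27 30
f 28 30 29
f 30 27 31
f 30 31 29
f 31 27 32
f 31 32 29
f 32 27 33
f 32 33 29
f 33 27 34
f 33 34 29
f 34 27 35
f 34 35 29
f 35 27 36
f 35 36 29
f 36 27 37
f 36 37 29
f 37 27 38
f 37 38 29
f 38 27 39
f 38 39 29
f 39 27 40
f 39 40 29
f 40 27 41
f 40 41 29
f 41 27 42
f 41 42 29
f 42 27 43
f 42 43 29
f 43 27 44
f 43 44 29
f 44 27 28
f 44 28 29
f 46 45 49
f 46 49 47
f 47 49 50
f 47 50 48
f 49 45 51
f 49 51 50
f 50 51 52
f 50 52 48
f 51 45 53
f 51 53 52
f 52 53 54
f 52 54 48
f 53 45 55
f 53 55 54
f 54 55 56
f 54 56 48
f 55 45 57
f 55 57 56
f 56 57 58
f 56 58 48
f 57 45 59
f 57 59 58
f 58 59 60
f 58 60 48
f 59 45 61
f 59 61 60
f 60 61 62
f 60 62 48
f 61 45 63
f 61 63 62
f 62 63 64
f 62 64 48
f 63 45 65
f 63 65 64
f 64 65 66
f 64 66 48
f 65 45 67
f 65 67 66
f 66 67 68
f 66 68 48
f 67 45 69
f 67 69 68
f 68 69 70
f 68 70 48
f 69 45 46
f 69 46 70
f 70 46 47
f 70 47 48
f 72 71 74
f 72 74 73
f 74 71 75
f 74 75 73
f 75 71 76
f 75 76 73
f 76 71 77
f 76 77 73
f 77 71 78
f 77 78 73
f 78 71 79
f 78 79 73
f 79 71 80
f 79 80 73
f 80 71 81
f 80 81 73
f 81 71 82
f 81 82 73
f 82 71 83
f 82 83 73
f 83 71 84
f 83 84 73
f 84 71 85
f 84 85 73
f 85 71 86
f 85 86 73
f 86 71 72
f 86 72 73



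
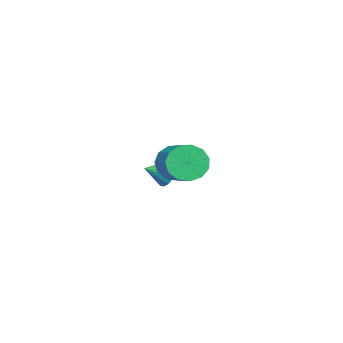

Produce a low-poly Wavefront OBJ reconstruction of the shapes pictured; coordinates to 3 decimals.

v -3.731 0.675 -2.599
v -3.236 0.667 -3.302
v -3.009 -0.275 -2.081
v -3.044 0.962 -3.03
v -3.036 1.179 -2.642
v -3.214 1.262 -2.242
v -3.53 1.187 -1.938
v -3.9 0.975 -1.811
v -4.225 0.683 -1.895
v -4.417 0.388 -2.168
v -4.426 0.17 -2.556
v -4.248 0.088 -2.956
v -3.931 0.162 -3.26
v -3.561 0.374 -3.387
v 1.672 2.734 0.18
v 2.245 2.428 -0.682
v 3.422 3.281 -0.203
v 2.848 3.586 0.66
v 1.946 2.932 -0.845
v 3.122 3.785 -0.366
v 1.56 3.373 -0.683
v 2.736 4.226 -0.203
v 1.209 3.611 -0.246
v 2.385 4.464 0.233
v 1.005 3.571 0.326
v 2.182 4.424 0.805
v 1.013 3.264 0.851
v 2.189 4.117 1.331
v 1.23 2.79 1.164
v 2.406 3.643 1.644
v 1.587 2.297 1.164
v 2.763 3.15 1.644
v 1.971 1.943 0.852
v 3.148 2.796 1.332
v 2.26 1.84 0.327
v 3.436 2.693 0.806
v 2.362 2.021 -0.245
v 3.539 2.873 0.234
f 2 1 4
f 2 4 3
f 4 1 5
f 4 5 3
f 5 1 6
f 5 6 3
f 6 1 7
f 6 7 3
f 7 1 8
f 7 8 3
f 8 1 9
f 8 9 3
f 9 1 10
f 9 10 3
f 10 1 11
f 10 11 3
f 11 1 12
f 11 12 3
f 12 1 13
f 12 13 3
f 13 1 14
f 13 14 3
f 14 1 2
f 14 2 3
f 16 15 19
f 16 19 17
f 17 19 20
f 17 20 18
f 19 15 21
f 19 21 20
f 20 21 22
f 20 22 18
f 21 15 23
f 21 23 22
f 22 23 24
f 22 24 18
f 23 15 25
f 23 25 24
f 24 25 26
f 24 26 18
f 25 15 27
f 25 27 26
f 26 27 28
f 26 28 18
f 27 15 29
f 27 29 28
f 28 29 30
f 28 30 18
f 29 15 31
f 29 31 30
f 30 31 32
f 30 32 18
f 31 15 33
f 31 33 32
f 32 33 34
f 32 34 18
f 33 15 35
f 33 35 34
f 34 35 36
f 34 36 18
f 35 15 37
f 35 37 36
f 36 37 38
f 36 38 18
f 37 15 16
f 37 16 38
f 38 16 17
f 38 17 18



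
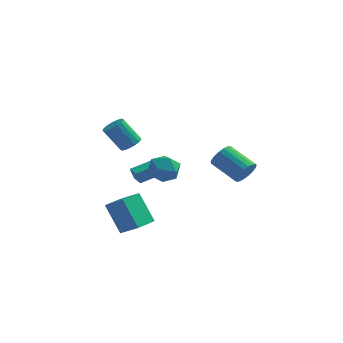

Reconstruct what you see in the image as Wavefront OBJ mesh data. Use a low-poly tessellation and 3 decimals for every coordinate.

v -1.95 3.747 -3.688
v -2.197 3.688 -2.898
v -0.741 4.502 -3.254
v -0.988 4.443 -2.464
v -1.452 2.897 -3.596
v -1.699 2.838 -2.806
v -0.243 3.652 -3.162
v -0.49 3.593 -2.372
v 4.704 3.038 -2.349
v 5.211 3.27 -1.694
v 3.642 4.214 -0.816
v 3.136 3.982 -1.471
v 5.25 3.545 -1.919
v 3.682 4.489 -1.041
v 5.195 3.732 -2.219
v 3.626 4.676 -1.341
v 5.055 3.8 -2.541
v 3.486 4.743 -1.663
v 4.854 3.735 -2.83
v 3.286 4.679 -1.952
v 4.628 3.55 -3.036
v 3.059 4.494 -2.158
v 4.414 3.276 -3.123
v 2.846 4.22 -2.245
v 4.251 2.962 -3.076
v 2.683 3.905 -2.198
v 4.166 2.66 -2.903
v 2.598 3.604 -2.026
v 4.174 2.424 -2.635
v 2.606 3.368 -1.757
v 4.274 2.294 -2.317
v 2.706 3.238 -1.439
v 4.448 2.293 -2.005
v 2.88 3.236 -1.127
v 4.667 2.42 -1.752
v 3.098 3.364 -0.874
v 4.891 2.655 -1.602
v 3.323 3.598 -0.724
v 5.084 2.955 -1.582
v 3.515 3.899 -0.704
v 0.158 -3.261 1.764
v 0.793 -2.459 1.637
v 0.887 -4.041 0.483
v 1.522 -3.239 0.356
v 1.611 -3.841 1.188
v 1.161 -3.359 1.98
v 0.519 -3.141 0.14
v 0.069 -2.659 0.932
v 1.016 -2.385 0.634
v 1.691 -2.818 1.282
v -0.011 -3.682 0.838
v 0.664 -4.115 1.486
v -1.423 -4.185 -3.642
v -2.372 -3.481 -1.918
v -0.735 -2.873 -3.799
v -1.684 -2.169 -2.075
v -0.356 -4.651 -2.865
v -1.305 -3.947 -1.141
v 0.332 -3.339 -3.022
v -0.617 -2.635 -1.298
v -1.57 0.471 0.878
v -1.056 0.156 1.253
v -2.077 0.213 2.698
v -2.59 0.529 2.322
v -0.99 0.487 1.287
v -2.01 0.545 2.732
v -1.056 0.815 1.227
v -2.077 0.872 2.672
v -1.24 1.064 1.087
v -2.261 1.122 2.532
v -1.499 1.178 0.899
v -2.52 1.235 2.344
v -1.775 1.129 0.706
v -2.796 1.186 2.151
v -2.004 0.93 0.553
v -3.024 0.987 1.998
v -2.133 0.626 0.474
v -3.154 0.683 1.918
v -2.133 0.286 0.487
v -3.154 0.343 1.932
v -2.004 -0.011 0.59
v -3.025 0.046 2.035
v -1.775 -0.198 0.759
v -2.796 -0.14 2.203
v -1.5 -0.231 0.955
v -2.521 -0.174 2.399
v -1.24 -0.103 1.133
v -2.261 -0.046 2.578
f 2 4 1
f 5 2 1
f 1 4 3
f 3 5 1
f 2 8 4
f 6 2 5
f 6 8 2
f 4 8 3
f 7 5 3
f 3 8 7
f 7 6 5
f 8 6 7
f 10 9 13
f 10 13 11
f 11 13 14
f 11 14 12
f 13 9 15
f 13 15 14
f 14 15 16
f 14 16 12
f 15 9 17
f 15 17 16
f 16 17 18
f 16 18 12
f 17 9 19
f 17 19 18
f 18 19 20
f 18 20 12
f 19 9 21
f 19 21 20
f 20 21 22
f 20 22 12
f 21 9 23
f 21 23 22
f 22 23 24
f 22 24 12
f 23 9 25
f 23 25 24
f 24 25 26
f 24 26 12
f 25 9 27
f 25 27 26
f 26 27 28
f 26 28 12
f 27 9 29
f 27 29 28
f 28 29 30
f 28 30 12
f 29 9 31
f 29 31 30
f 30 31 32
f 30 32 12
f 31 9 33
f 31 33 32
f 32 33 34
f 32 34 12
f 33 9 35
f 33 35 34
f 34 35 36
f 34 36 12
f 35 9 37
f 35 37 36
f 36 37 38
f 36 38 12
f 37 9 39
f 37 39 38
f 38 39 40
f 38 40 12
f 39 9 10
f 39 10 40
f 40 10 11
f 40 11 12
f 41 52 46
f 41 46 42
f 41 42 48
f 41 48 51
f 41 51 52
f 42 46 50
f 46 52 45
f 52 51 43
f 51 48 47
f 48 42 49
f 44 50 45
f 44 45 43
f 44 43 47
f 44 47 49
f 44 49 50
f 45 50 46
f 43 45 52
f 47 43 51
f 49 47 48
f 50 49 42
f 54 56 53
f 57 54 53
f 53 56 55
f 55 57 53
f 54 60 56
f 58 54 57
f 58 60 54
f 56 60 55
f 59 57 55
f 55 60 59
f 59 58 57
f 60 58 59
f 62 61 65
f 62 65 63
f 63 65 66
f 63 66 64
f 65 61 67
f 65 67 66
f 66 67 68
f 66 68 64
f 67 61 69
f 67 69 68
f 68 69 70
f 68 70 64
f 69 61 71
f 69 71 70
f 70 71 72
f 70 72 64
f 71 61 73
f 71 73 72
f 72 73 74
f 72 74 64
f 73 61 75
f 73 75 74
f 74 75 76
f 74 76 64
f 75 61 77
f 75 77 76
f 76 77 78
f 76 78 64
f 77 61 79
f 77 79 78
f 78 79 80
f 78 80 64
f 79 61 81
f 79 81 80
f 80 81 82
f 80 82 64
f 81 61 83
f 81 83 82
f 82 83 84
f 82 84 64
f 83 61 85
f 83 85 84
f 84 85 86
f 84 86 64
f 85 61 87
f 85 87 86
f 86 87 88
f 86 88 64
f 87 61 62
f 87 62 88
f 88 62 63
f 88 63 64



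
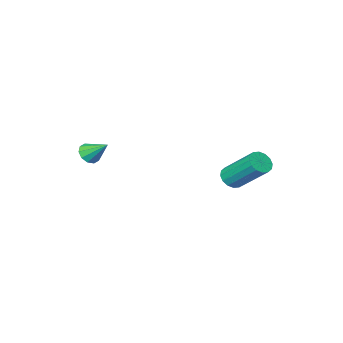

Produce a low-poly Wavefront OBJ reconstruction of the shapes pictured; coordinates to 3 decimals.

v -1.608 2.944 1.722
v -1.173 3.276 1.528
v -1.618 4.648 2.885
v -2.052 4.316 3.078
v -1.412 3.359 1.366
v -1.857 4.731 2.723
v -1.704 3.33 1.3
v -2.149 4.702 2.657
v -1.969 3.198 1.346
v -2.414 4.57 2.703
v -2.138 2.998 1.493
v -2.583 4.37 2.85
v -2.164 2.784 1.701
v -2.609 4.155 3.058
v -2.042 2.612 1.915
v -2.487 3.984 3.272
v -1.803 2.529 2.077
v -2.248 3.901 3.434
v -1.511 2.558 2.143
v -1.956 3.93 3.5
v -1.246 2.69 2.097
v -1.691 4.062 3.454
v -1.077 2.89 1.95
v -1.522 4.262 3.307
v -1.051 3.105 1.742
v -1.496 4.476 3.099
v 3.573 0.481 3.427
v 4.062 0.49 3.657
v 3.207 1.319 4.173
v 4.061 0.712 3.407
v 3.874 0.845 3.165
v 3.571 0.84 3.023
v 3.27 0.697 3.036
v 3.084 0.472 3.198
v 3.085 0.25 3.447
v 3.273 0.117 3.689
v 3.575 0.122 3.831
v 3.876 0.265 3.819
f 2 1 5
f 2 5 3
f 3 5 6
f 3 6 4
f 5 1 7
f 5 7 6
f 6 7 8
f 6 8 4
f 7 1 9
f 7 9 8
f 8 9 10
f 8 10 4
f 9 1 11
f 9 11 10
f 10 11 12
f 10 12 4
f 11 1 13
f 11 13 12
f 12 13 14
f 12 14 4
f 13 1 15
f 13 15 14
f 14 15 16
f 14 16 4
f 15 1 17
f 15 17 16
f 16 17 18
f 16 18 4
f 17 1 19
f 17 19 18
f 18 19 20
f 18 20 4
f 19 1 21
f 19 21 20
f 20 21 22
f 20 22 4
f 21 1 23
f 21 23 22
f 22 23 24
f 22 24 4
f 23 1 25
f 23 25 24
f 24 25 26
f 24 26 4
f 25 1 2
f 25 2 26
f 26 2 3
f 26 3 4
f 28 27 30
f 28 30 29
f 30 27 31
f 30 31 29
f 31 27 32
f 31 32 29
f 32 27 33
f 32 33 29
f 33 27 34
f 33 34 29
f 34 27 35
f 34 35 29
f 35 27 36
f 35 36 29
f 36 27 37
f 36 37 29
f 37 27 38
f 37 38 29
f 38 27 28
f 38 28 29



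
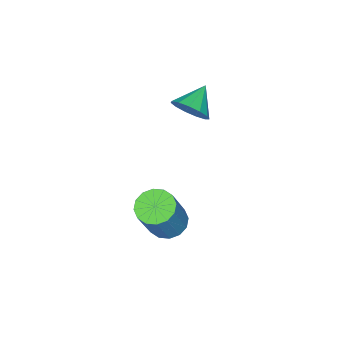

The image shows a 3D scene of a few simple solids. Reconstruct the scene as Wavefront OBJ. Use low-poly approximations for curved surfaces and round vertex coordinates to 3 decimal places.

v -2.076 -0.797 -0.041
v -1.681 -0.972 0.584
v -3.084 -0.923 0.561
v -1.732 -0.547 0.588
v -1.892 -0.201 0.393
v -2.11 -0.045 0.059
v -2.318 -0.127 -0.306
v -2.449 -0.423 -0.587
v -2.462 -0.837 -0.695
v -2.352 -1.239 -0.595
v -2.155 -1.5 -0.319
v -1.933 -1.539 0.045
v -1.756 -1.342 0.382
v 1.097 0.875 -2.762
v 1.714 0.644 -3.052
v 2.601 0.855 -1.328
v 1.983 1.085 -1.038
v 1.718 1.014 -3.098
v 2.605 1.225 -1.375
v 1.555 1.347 -3.055
v 2.442 1.557 -1.331
v 1.269 1.553 -2.933
v 2.156 1.763 -1.209
v 0.937 1.577 -2.766
v 1.824 1.787 -1.042
v 0.648 1.413 -2.597
v 1.535 1.624 -0.873
v 0.479 1.105 -2.472
v 1.366 1.316 -0.748
v 0.475 0.735 -2.425
v 1.362 0.946 -0.702
v 0.638 0.403 -2.469
v 1.525 0.613 -0.745
v 0.924 0.197 -2.591
v 1.811 0.407 -0.867
v 1.256 0.173 -2.758
v 2.143 0.383 -1.034
v 1.545 0.336 -2.927
v 2.432 0.547 -1.203
f 2 1 4
f 2 4 3
f 4 1 5
f 4 5 3
f 5 1 6
f 5 6 3
f 6 1 7
f 6 7 3
f 7 1 8
f 7 8 3
f 8 1 9
f 8 9 3
f 9 1 10
f 9 10 3
f 10 1 11
f 10 11 3
f 11 1 12
f 11 12 3
f 12 1 13
f 12 13 3
f 13 1 2
f 13 2 3
f 15 14 18
f 15 18 16
f 16 18 19
f 16 19 17
f 18 14 20
f 18 20 19
f 19 20 21
f 19 21 17
f 20 14 22
f 20 22 21
f 21 22 23
f 21 23 17
f 22 14 24
f 22 24 23
f 23 24 25
f 23 25 17
f 24 14 26
f 24 26 25
f 25 26 27
f 25 27 17
f 26 14 28
f 26 28 27
f 27 28 29
f 27 29 17
f 28 14 30
f 28 30 29
f 29 30 31
f 29 31 17
f 30 14 32
f 30 32 31
f 31 32 33
f 31 33 17
f 32 14 34
f 32 34 33
f 33 34 35
f 33 35 17
f 34 14 36
f 34 36 35
f 35 36 37
f 35 37 17
f 36 14 38
f 36 38 37
f 37 38 39
f 37 39 17
f 38 14 15
f 38 15 39
f 39 15 16
f 39 16 17



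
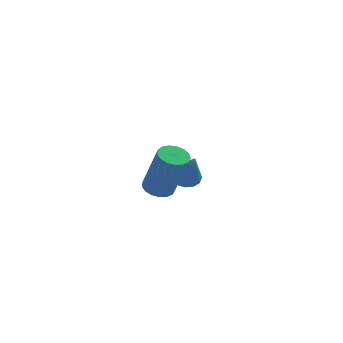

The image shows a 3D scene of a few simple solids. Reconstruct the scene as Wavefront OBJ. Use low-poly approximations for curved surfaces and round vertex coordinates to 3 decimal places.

v 3.296 2.297 0.333
v 3.822 2.741 0.387
v 3.804 1.523 1.747
v 3.553 2.893 0.567
v 3.215 2.885 0.683
v 2.9 2.72 0.706
v 2.69 2.441 0.629
v 2.643 2.123 0.472
v 2.771 1.852 0.278
v 3.04 1.7 0.099
v 3.377 1.708 -0.018
v 3.693 1.873 -0.041
v 3.903 2.152 0.036
v 3.95 2.47 0.193
v 3.007 -2.442 2.117
v 3.575 -2.623 1.884
v 4.241 -3.118 3.889
v 3.673 -2.938 4.123
v 3.612 -2.325 1.946
v 4.278 -2.82 3.951
v 3.51 -2.054 2.046
v 4.177 -2.549 4.051
v 3.293 -1.872 2.163
v 3.96 -2.367 4.168
v 3.011 -1.821 2.27
v 3.677 -2.316 4.275
v 2.727 -1.912 2.341
v 3.393 -2.407 4.346
v 2.508 -2.125 2.362
v 3.174 -2.62 4.367
v 2.403 -2.41 2.326
v 3.069 -2.905 4.331
v 2.436 -2.703 2.243
v 3.102 -3.198 4.248
v 2.6 -2.936 2.131
v 3.266 -3.431 4.136
v 2.857 -3.056 2.016
v 3.524 -3.551 4.021
v 3.149 -3.036 1.924
v 3.815 -3.531 3.929
v 3.408 -2.879 1.876
v 4.074 -3.374 3.881
f 2 1 4
f 2 4 3
f 4 1 5
f 4 5 3
f 5 1 6
f 5 6 3
f 6 1 7
f 6 7 3
f 7 1 8
f 7 8 3
f 8 1 9
f 8 9 3
f 9 1 10
f 9 10 3
f 10 1 11
f 10 11 3
f 11 1 12
f 11 12 3
f 12 1 13
f 12 13 3
f 13 1 14
f 13 14 3
f 14 1 2
f 14 2 3
f 16 15 19
f 16 19 17
f 17 19 20
f 17 20 18
f 19 15 21
f 19 21 20
f 20 21 22
f 20 22 18
f 21 15 23
f 21 23 22
f 22 23 24
f 22 24 18
f 23 15 25
f 23 25 24
f 24 25 26
f 24 26 18
f 25 15 27
f 25 27 26
f 26 27 28
f 26 28 18
f 27 15 29
f 27 29 28
f 28 29 30
f 28 30 18
f 29 15 31
f 29 31 30
f 30 31 32
f 30 32 18
f 31 15 33
f 31 33 32
f 32 33 34
f 32 34 18
f 33 15 35
f 33 35 34
f 34 35 36
f 34 36 18
f 35 15 37
f 35 37 36
f 36 37 38
f 36 38 18
f 37 15 39
f 37 39 38
f 38 39 40
f 38 40 18
f 39 15 41
f 39 41 40
f 40 41 42
f 40 42 18
f 41 15 16
f 41 16 42
f 42 16 17
f 42 17 18



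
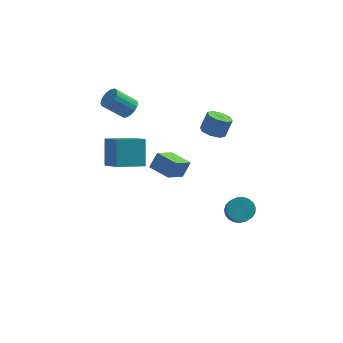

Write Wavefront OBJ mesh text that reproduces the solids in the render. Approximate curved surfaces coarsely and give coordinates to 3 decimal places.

v 0.584 3.237 -3.34
v -0.321 2.148 -2.4
v -0.502 4.237 -3.226
v -1.406 3.147 -2.285
v 1.066 3.653 -2.395
v 0.162 2.563 -1.454
v -0.019 4.652 -2.28
v -0.924 3.563 -1.34
v 3.432 -3.633 -0.247
v 4.234 -3.517 -0.243
v 4.329 -4.212 0.552
v 3.528 -4.327 0.547
v 4.128 -3.283 -0.025
v 4.224 -3.978 0.77
v 3.902 -3.109 0.154
v 3.997 -3.804 0.949
v 3.595 -3.026 0.264
v 3.69 -3.72 1.059
v 3.259 -3.047 0.285
v 3.355 -3.742 1.08
v 2.954 -3.17 0.214
v 3.049 -3.865 1.009
v 2.731 -3.373 0.064
v 2.826 -4.068 0.858
v 2.63 -3.621 -0.141
v 2.725 -4.315 0.654
v 2.667 -3.87 -0.364
v 2.762 -4.565 0.431
v 2.837 -4.079 -0.566
v 2.932 -4.774 0.228
v 3.109 -4.211 -0.714
v 3.204 -4.905 0.081
v 3.438 -4.242 -0.781
v 3.533 -4.937 0.014
v 3.765 -4.168 -0.756
v 3.861 -4.863 0.039
v 4.036 -4.002 -0.642
v 4.131 -4.697 0.152
v 4.201 -3.771 -0.461
v 4.297 -4.466 0.334
v -2.522 3.391 3.001
v -2.078 3.055 3.457
v -3.254 2.994 4.556
v -3.698 3.329 4.099
v -2.03 3.365 3.526
v -3.206 3.303 4.624
v -2.08 3.679 3.49
v -3.256 3.618 4.589
v -2.217 3.937 3.358
v -3.393 3.875 4.456
v -2.415 4.086 3.155
v -3.59 4.024 4.253
v -2.634 4.098 2.921
v -3.809 4.036 4.019
v -2.831 3.969 2.703
v -4.006 3.908 3.801
v -2.966 3.726 2.544
v -4.142 3.665 3.643
v -3.014 3.417 2.476
v -4.19 3.355 3.574
v -2.964 3.102 2.511
v -4.14 3.041 3.61
v -2.827 2.845 2.644
v -4.003 2.783 3.742
v -2.63 2.696 2.847
v -3.805 2.634 3.945
v -2.411 2.684 3.081
v -3.586 2.622 4.179
v -2.214 2.812 3.299
v -3.389 2.751 4.397
v 2.33 3.163 0.887
v 2.985 3.462 0.537
v 3.424 3.817 1.664
v 2.77 3.517 2.013
v 2.534 3.874 0.583
v 2.974 4.229 1.71
v 1.964 3.87 0.807
v 2.404 4.224 1.934
v 1.609 3.451 1.077
v 2.048 3.805 2.204
v 1.676 2.863 1.236
v 2.115 3.218 2.363
v 2.126 2.451 1.19
v 2.566 2.806 2.317
v 2.696 2.456 0.966
v 3.136 2.81 2.093
v 3.052 2.875 0.696
v 3.491 3.229 1.823
v -3.314 -2.105 2.516
v -3.284 -0.975 3.942
v -3.994 -0.749 1.456
v -3.964 0.381 2.883
v -1.696 -1.621 2.097
v -1.666 -0.491 3.524
v -2.376 -0.265 1.038
v -2.346 0.865 2.464
f 2 4 1
f 5 2 1
f 1 4 3
f 3 5 1
f 2 8 4
f 6 2 5
f 6 8 2
f 4 8 3
f 7 5 3
f 3 8 7
f 7 6 5
f 8 6 7
f 10 9 13
f 10 13 11
f 11 13 14
f 11 14 12
f 13 9 15
f 13 15 14
f 14 15 16
f 14 16 12
f 15 9 17
f 15 17 16
f 16 17 18
f 16 18 12
f 17 9 19
f 17 19 18
f 18 19 20
f 18 20 12
f 19 9 21
f 19 21 20
f 20 21 22
f 20 22 12
f 21 9 23
f 21 23 22
f 22 23 24
f 22 24 12
f 23 9 25
f 23 25 24
f 24 25 26
f 24 26 12
f 25 9 27
f 25 27 26
f 26 27 28
f 26 28 12
f 27 9 29
f 27 29 28
f 28 29 30
f 28 30 12
f 29 9 31
f 29 31 30
f 30 31 32
f 30 32 12
f 31 9 33
f 31 33 32
f 32 33 34
f 32 34 12
f 33 9 35
f 33 35 34
f 34 35 36
f 34 36 12
f 35 9 37
f 35 37 36
f 36 37 38
f 36 38 12
f 37 9 39
f 37 39 38
f 38 39 40
f 38 40 12
f 39 9 10
f 39 10 40
f 40 10 11
f 40 11 12
f 42 41 45
f 42 45 43
f 43 45 46
f 43 46 44
f 45 41 47
f 45 47 46
f 46 47 48
f 46 48 44
f 47 41 49
f 47 49 48
f 48 49 50
f 48 50 44
f 49 41 51
f 49 51 50
f 50 51 52
f 50 52 44
f 51 41 53
f 51 53 52
f 52 53 54
f 52 54 44
f 53 41 55
f 53 55 54
f 54 55 56
f 54 56 44
f 55 41 57
f 55 57 56
f 56 57 58
f 56 58 44
f 57 41 59
f 57 59 58
f 58 59 60
f 58 60 44
f 59 41 61
f 59 61 60
f 60 61 62
f 60 62 44
f 61 41 63
f 61 63 62
f 62 63 64
f 62 64 44
f 63 41 65
f 63 65 64
f 64 65 66
f 64 66 44
f 65 41 67
f 65 67 66
f 66 67 68
f 66 68 44
f 67 41 69
f 67 69 68
f 68 69 70
f 68 70 44
f 69 41 42
f 69 42 70
f 70 42 43
f 70 43 44
f 72 71 75
f 72 75 73
f 73 75 76
f 73 76 74
f 75 71 77
f 75 77 76
f 76 77 78
f 76 78 74
f 77 71 79
f 77 79 78
f 78 79 80
f 78 80 74
f 79 71 81
f 79 81 80
f 80 81 82
f 80 82 74
f 81 71 83
f 81 83 82
f 82 83 84
f 82 84 74
f 83 71 85
f 83 85 84
f 84 85 86
f 84 86 74
f 85 71 87
f 85 87 86
f 86 87 88
f 86 88 74
f 87 71 72
f 87 72 88
f 88 72 73
f 88 73 74
f 90 92 89
f 93 90 89
f 89 92 91
f 91 93 89
f 90 96 92
f 94 90 93
f 94 96 90
f 92 96 91
f 95 93 91
f 91 96 95
f 95 94 93
f 96 94 95



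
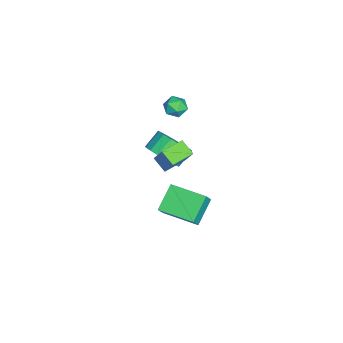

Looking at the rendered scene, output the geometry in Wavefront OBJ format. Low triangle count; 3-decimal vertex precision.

v -0.665 -1.362 0.873
v -0.083 -0.874 2.061
v -1.604 -0.499 0.979
v -1.022 -0.011 2.167
v -0.158 -0.749 0.373
v 0.424 -0.261 1.561
v -1.097 0.114 0.479
v -0.515 0.602 1.667
v -3.044 -0.618 -3.853
v -2.52 -0.792 -3.079
v -2.342 1.297 -3.898
v -1.818 1.123 -3.124
v -1.782 -1.103 -4.816
v -1.258 -1.277 -4.042
v -1.08 0.812 -4.861
v -0.556 0.638 -4.087
v -2.195 -1.187 -0.469
v -1.521 -1.31 0.313
v -2.231 -0.756 1.012
v -2.905 -0.633 0.229
v -1.386 -0.878 0.107
v -2.097 -0.324 0.806
v -1.437 -0.516 -0.231
v -2.147 0.038 0.467
v -1.661 -0.308 -0.624
v -2.371 0.246 0.075
v -2.007 -0.302 -0.981
v -2.717 0.253 -0.283
v -2.397 -0.498 -1.221
v -3.107 0.057 -0.523
v -2.74 -0.852 -1.289
v -3.45 -0.298 -0.591
v -2.958 -1.283 -1.169
v -3.668 -0.729 -0.471
v -3.002 -1.692 -0.889
v -3.712 -1.138 -0.19
v -2.86 -1.985 -0.512
v -3.57 -1.431 0.186
v -2.567 -2.096 -0.126
v -3.277 -1.541 0.573
v -2.188 -1.998 0.182
v -2.898 -1.444 0.88
v -1.81 -1.715 0.34
v -2.521 -1.16 1.039
v -3.301 -0.27 2.465
v -2.629 -0.398 2.452
v -3.391 -0.842 3.408
v -2.719 -0.97 3.395
v -2.945 -0.335 3.51
v -2.889 0.019 2.928
v -3.131 -1.259 2.932
v -3.075 -0.905 2.35
v -2.524 -1.008 2.741
v -2.409 -0.437 3.098
v -3.611 -0.803 2.762
v -3.496 -0.232 3.119
f 2 4 1
f 5 2 1
f 1 4 3
f 3 5 1
f 2 8 4
f 6 2 5
f 6 8 2
f 4 8 3
f 7 5 3
f 3 8 7
f 7 6 5
f 8 6 7
f 10 12 9
f 13 10 9
f 9 12 11
f 11 13 9
f 10 16 12
f 14 10 13
f 14 16 10
f 12 16 11
f 15 13 11
f 11 16 15
f 15 14 13
f 16 14 15
f 18 17 21
f 18 21 19
f 19 21 22
f 19 22 20
f 21 17 23
f 21 23 22
f 22 23 24
f 22 24 20
f 23 17 25
f 23 25 24
f 24 25 26
f 24 26 20
f 25 17 27
f 25 27 26
f 26 27 28
f 26 28 20
f 27 17 29
f 27 29 28
f 28 29 30
f 28 30 20
f 29 17 31
f 29 31 30
f 30 31 32
f 30 32 20
f 31 17 33
f 31 33 32
f 32 33 34
f 32 34 20
f 33 17 35
f 33 35 34
f 34 35 36
f 34 36 20
f 35 17 37
f 35 37 36
f 36 37 38
f 36 38 20
f 37 17 39
f 37 39 38
f 38 39 40
f 38 40 20
f 39 17 41
f 39 41 40
f 40 41 42
f 40 42 20
f 41 17 43
f 41 43 42
f 42 43 44
f 42 44 20
f 43 17 18
f 43 18 44
f 44 18 19
f 44 19 20
f 45 56 50
f 45 50 46
f 45 46 52
f 45 52 55
f 45 55 56
f 46 50 54
f 50 56 49
f 56 55 47
f 55 52 51
f 52 46 53
f 48 54 49
f 48 49 47
f 48 47 51
f 48 51 53
f 48 53 54
f 49 54 50
f 47 49 56
f 51 47 55
f 53 51 52
f 54 53 46



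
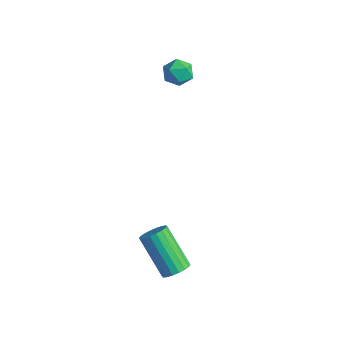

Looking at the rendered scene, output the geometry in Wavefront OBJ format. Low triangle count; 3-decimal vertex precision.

v 4.029 -2.891 -1.988
v 4.413 -3.073 -1.623
v 3.155 -3.092 -0.308
v 2.771 -2.909 -0.672
v 4.43 -2.826 -1.603
v 3.172 -2.844 -0.288
v 4.369 -2.591 -1.659
v 3.111 -2.609 -0.343
v 4.239 -2.415 -1.78
v 2.981 -2.434 -0.464
v 4.069 -2.334 -1.942
v 2.811 -2.352 -0.627
v 3.89 -2.363 -2.113
v 2.632 -2.381 -0.798
v 3.739 -2.497 -2.26
v 2.481 -2.515 -0.944
v 3.645 -2.708 -2.352
v 2.387 -2.727 -1.037
v 3.628 -2.956 -2.372
v 2.37 -2.974 -1.057
v 3.689 -3.191 -2.317
v 2.431 -3.209 -1.001
v 3.819 -3.366 -2.196
v 2.561 -3.385 -0.88
v 3.989 -3.448 -2.033
v 2.731 -3.466 -0.718
v 4.168 -3.419 -1.862
v 2.91 -3.437 -0.547
v 4.319 -3.285 -1.716
v 3.061 -3.303 -0.4
v -1.598 1.846 3.173
v -1.02 2.073 3.37
v -1.16 0.907 2.97
v -0.582 1.134 3.167
v -1.062 1.044 3.6
v -1.332 1.624 3.725
v -0.848 1.356 2.615
v -1.118 1.936 2.74
v -0.556 1.77 3.026
v -0.688 1.577 3.634
v -1.492 1.403 2.706
v -1.624 1.21 3.314
f 2 1 5
f 2 5 3
f 3 5 6
f 3 6 4
f 5 1 7
f 5 7 6
f 6 7 8
f 6 8 4
f 7 1 9
f 7 9 8
f 8 9 10
f 8 10 4
f 9 1 11
f 9 11 10
f 10 11 12
f 10 12 4
f 11 1 13
f 11 13 12
f 12 13 14
f 12 14 4
f 13 1 15
f 13 15 14
f 14 15 16
f 14 16 4
f 15 1 17
f 15 17 16
f 16 17 18
f 16 18 4
f 17 1 19
f 17 19 18
f 18 19 20
f 18 20 4
f 19 1 21
f 19 21 20
f 20 21 22
f 20 22 4
f 21 1 23
f 21 23 22
f 22 23 24
f 22 24 4
f 23 1 25
f 23 25 24
f 24 25 26
f 24 26 4
f 25 1 27
f 25 27 26
f 26 27 28
f 26 28 4
f 27 1 29
f 27 29 28
f 28 29 30
f 28 30 4
f 29 1 2
f 29 2 30
f 30 2 3
f 30 3 4
f 31 42 36
f 31 36 32
f 31 32 38
f 31 38 41
f 31 41 42
f 32 36 40
f 36 42 35
f 42 41 33
f 41 38 37
f 38 32 39
f 34 40 35
f 34 35 33
f 34 33 37
f 34 37 39
f 34 39 40
f 35 40 36
f 33 35 42
f 37 33 41
f 39 37 38
f 40 39 32



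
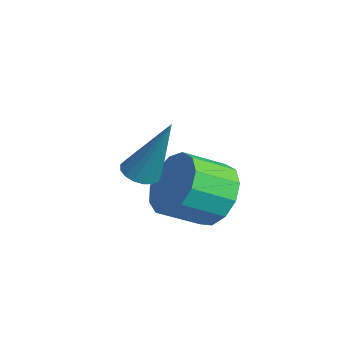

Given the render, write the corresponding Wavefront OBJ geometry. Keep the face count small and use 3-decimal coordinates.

v -1.774 0.51 -2.32
v -1.334 0.184 -2.363
v -1.146 1.11 -0.42
v -1.252 0.414 -2.463
v -1.29 0.665 -2.53
v -1.439 0.882 -2.549
v -1.665 1.013 -2.515
v -1.916 1.029 -2.437
v -2.134 0.926 -2.333
v -2.27 0.728 -2.225
v -2.293 0.48 -2.139
v -2.196 0.239 -2.095
v -2.003 0.06 -2.103
v -1.758 -0.016 -2.16
v -1.516 0.029 -2.254
v -2.132 2.635 -3.77
v -1.16 2.819 -3.481
v -1.137 1.629 -2.802
v -2.108 1.445 -3.09
v -1.499 3.047 -3.069
v -1.476 1.858 -2.39
v -2.039 3.145 -2.88
v -2.016 1.955 -2.2
v -2.608 3.081 -2.973
v -2.585 1.891 -2.293
v -3.026 2.875 -3.319
v -3.003 1.685 -2.64
v -3.16 2.593 -3.808
v -3.137 1.403 -3.129
v -2.968 2.324 -4.285
v -2.944 1.135 -3.606
v -2.51 2.154 -4.598
v -2.486 0.965 -3.919
v -1.932 2.137 -4.649
v -1.908 0.947 -3.969
v -1.417 2.277 -4.42
v -1.394 1.088 -3.741
v -1.13 2.532 -3.985
v -1.106 1.342 -3.305
f 2 1 4
f 2 4 3
f 4 1 5
f 4 5 3
f 5 1 6
f 5 6 3
f 6 1 7
f 6 7 3
f 7 1 8
f 7 8 3
f 8 1 9
f 8 9 3
f 9 1 10
f 9 10 3
f 10 1 11
f 10 11 3
f 11 1 12
f 11 12 3
f 12 1 13
f 12 13 3
f 13 1 14
f 13 14 3
f 14 1 15
f 14 15 3
f 15 1 2
f 15 2 3
f 17 16 20
f 17 20 18
f 18 20 21
f 18 21 19
f 20 16 22
f 20 22 21
f 21 22 23
f 21 23 19
f 22 16 24
f 22 24 23
f 23 24 25
f 23 25 19
f 24 16 26
f 24 26 25
f 25 26 27
f 25 27 19
f 26 16 28
f 26 28 27
f 27 28 29
f 27 29 19
f 28 16 30
f 28 30 29
f 29 30 31
f 29 31 19
f 30 16 32
f 30 32 31
f 31 32 33
f 31 33 19
f 32 16 34
f 32 34 33
f 33 34 35
f 33 35 19
f 34 16 36
f 34 36 35
f 35 36 37
f 35 37 19
f 36 16 38
f 36 38 37
f 37 38 39
f 37 39 19
f 38 16 17
f 38 17 39
f 39 17 18
f 39 18 19



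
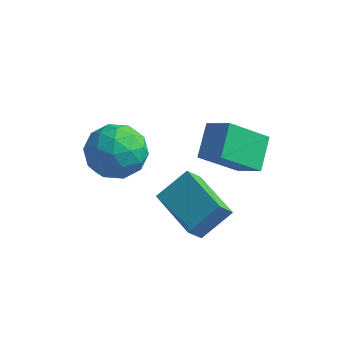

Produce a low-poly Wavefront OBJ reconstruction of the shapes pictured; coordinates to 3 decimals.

v 2.173 -2.167 0.131
v 1.919 -2.765 0.968
v 0.397 -1.041 0.396
v 0.142 -1.639 1.233
v 2.938 -1.181 1.067
v 2.683 -1.779 1.904
v 1.161 -0.055 1.332
v 0.907 -0.653 2.169
v 2.629 -0.108 2.428
v 1.525 -1.131 3.699
v 2.419 1.109 3.225
v 1.316 0.086 4.496
v 3.624 -0.366 3.084
v 2.521 -1.389 4.355
v 3.415 0.851 3.881
v 2.311 -0.172 5.152
v -2.097 -1.35 4.047
v -0.949 -0.94 4.015
v -1.491 -3.1 3.365
v -0.343 -2.69 3.333
v -0.895 -2.874 4.405
v -1.269 -1.792 4.826
v -1.171 -2.248 2.554
v -1.545 -1.166 2.975
v -0.377 -1.495 3.091
v -0.206 -1.882 4.235
v -2.234 -2.158 3.145
v -2.063 -2.545 4.289
v -1.576 -0.991 4.091
v -0.864 -3.049 3.289
v -1.188 -3.157 3.919
v -0.513 -2.916 3.9
v -1.764 -1.492 4.568
v -1.089 -1.251 4.549
v -1.057 -2.388 4.778
v -1.351 -2.789 2.831
v -0.676 -2.548 2.812
v -1.927 -1.124 3.48
v -1.252 -0.883 3.461
v -1.383 -1.652 2.602
v -0.565 -1.076 3.529
v -0.209 -2.105 3.128
v -0.696 -1.845 2.67
v -0.915 -1.21 2.918
v -0.464 -1.304 4.201
v -0.108 -2.333 3.8
v -0.433 -2.44 4.431
v -0.652 -1.805 4.678
v -0.128 -1.63 3.659
v -2.332 -1.707 3.58
v -1.976 -2.736 3.179
v -1.788 -2.235 2.702
v -2.007 -1.6 2.949
v -2.231 -1.935 4.252
v -1.875 -2.964 3.851
v -1.525 -2.83 4.462
v -1.744 -2.195 4.71
v -2.312 -2.41 3.721
f 2 4 1
f 5 2 1
f 1 4 3
f 3 5 1
f 2 8 4
f 6 2 5
f 6 8 2
f 4 8 3
f 7 5 3
f 3 8 7
f 7 6 5
f 8 6 7
f 10 12 9
f 13 10 9
f 9 12 11
f 11 13 9
f 10 16 12
f 14 10 13
f 14 16 10
f 12 16 11
f 15 13 11
f 11 16 15
f 15 14 13
f 16 14 15
f 17 54 33
f 54 28 57
f 33 57 22
f 54 57 33
f 17 33 29
f 33 22 34
f 29 34 18
f 33 34 29
f 17 29 38
f 29 18 39
f 38 39 24
f 29 39 38
f 17 38 50
f 38 24 53
f 50 53 27
f 38 53 50
f 17 50 54
f 50 27 58
f 54 58 28
f 50 58 54
f 18 34 45
f 34 22 48
f 45 48 26
f 34 48 45
f 22 57 35
f 57 28 56
f 35 56 21
f 57 56 35
f 28 58 55
f 58 27 51
f 55 51 19
f 58 51 55
f 27 53 52
f 53 24 40
f 52 40 23
f 53 40 52
f 24 39 44
f 39 18 41
f 44 41 25
f 39 41 44
f 20 46 32
f 46 26 47
f 32 47 21
f 46 47 32
f 20 32 30
f 32 21 31
f 30 31 19
f 32 31 30
f 20 30 37
f 30 19 36
f 37 36 23
f 30 36 37
f 20 37 42
f 37 23 43
f 42 43 25
f 37 43 42
f 20 42 46
f 42 25 49
f 46 49 26
f 42 49 46
f 21 47 35
f 47 26 48
f 35 48 22
f 47 48 35
f 19 31 55
f 31 21 56
f 55 56 28
f 31 56 55
f 23 36 52
f 36 19 51
f 52 51 27
f 36 51 52
f 25 43 44
f 43 23 40
f 44 40 24
f 43 40 44
f 26 49 45
f 49 25 41
f 45 41 18
f 49 41 45



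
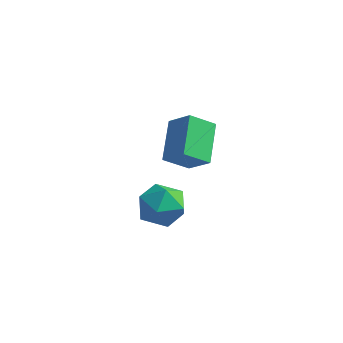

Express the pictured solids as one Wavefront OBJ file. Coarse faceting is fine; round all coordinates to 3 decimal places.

v 0.528 0.872 1.2
v 1.554 0.771 1.992
v -0.161 2.378 2.286
v 0.865 2.277 3.077
v 1.195 1.723 0.443
v 2.221 1.622 1.234
v 0.506 3.229 1.528
v 1.532 3.128 2.32
v 2.169 -1.34 1.034
v 3.14 -1.666 0.794
v 1.92 -2.754 1.946
v 2.891 -3.08 1.706
v 2.756 -2.255 2.343
v 2.91 -1.381 1.78
v 2.15 -3.039 0.96
v 2.304 -2.165 0.397
v 3.128 -2.716 0.748
v 3.502 -2.231 1.602
v 1.558 -2.189 1.138
v 1.932 -1.704 1.992
f 2 4 1
f 5 2 1
f 1 4 3
f 3 5 1
f 2 8 4
f 6 2 5
f 6 8 2
f 4 8 3
f 7 5 3
f 3 8 7
f 7 6 5
f 8 6 7
f 9 20 14
f 9 14 10
f 9 10 16
f 9 16 19
f 9 19 20
f 10 14 18
f 14 20 13
f 20 19 11
f 19 16 15
f 16 10 17
f 12 18 13
f 12 13 11
f 12 11 15
f 12 15 17
f 12 17 18
f 13 18 14
f 11 13 20
f 15 11 19
f 17 15 16
f 18 17 10



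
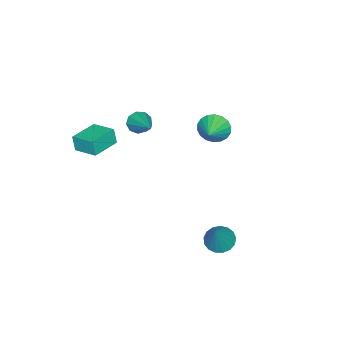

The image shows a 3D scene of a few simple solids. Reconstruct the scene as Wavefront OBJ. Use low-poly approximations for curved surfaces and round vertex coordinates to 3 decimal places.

v 0.249 2.705 -2.661
v 0.869 2.812 -3.051
v 1.191 2.955 -1.099
v 0.731 3.137 -3.02
v 0.483 3.363 -2.907
v 0.182 3.438 -2.737
v -0.104 3.346 -2.55
v -0.309 3.107 -2.388
v -0.386 2.776 -2.288
v -0.318 2.428 -2.274
v -0.119 2.145 -2.349
v 0.163 1.989 -2.494
v 0.466 1.998 -2.678
v 0.719 2.169 -2.858
v 0.864 2.462 -2.993
v -4.083 0.081 0.944
v -3.728 -0.155 0.243
v -2.937 0.399 1.416
v -3.801 0.198 0.182
v -3.93 0.527 0.273
v -4.089 0.768 0.496
v -4.247 0.873 0.808
v -4.373 0.82 1.147
v -4.44 0.622 1.445
v -4.438 0.316 1.644
v -4.365 -0.036 1.705
v -4.236 -0.366 1.614
v -4.077 -0.606 1.391
v -3.919 -0.711 1.079
v -3.793 -0.659 0.74
v -3.725 -0.461 0.442
v 0.207 -3.693 1.947
v 0.143 -3.87 2.766
v 0.411 -2.511 2.219
v 0.348 -2.688 3.038
v 1.632 -3.952 2.002
v 1.569 -4.129 2.821
v 1.837 -2.77 2.274
v 1.773 -2.947 3.093
v -3.771 -3.782 0.012
v -3.447 -3.67 -0.54
v -2.629 -2.478 0.948
v -3.792 -3.392 -0.507
v -4.127 -3.296 -0.231
v -4.296 -3.427 0.159
v -4.219 -3.725 0.48
v -3.933 -4.049 0.583
v -3.571 -4.249 0.418
v -3.303 -4.23 0.064
v -3.254 -4.001 -0.314
f 2 1 4
f 2 4 3
f 4 1 5
f 4 5 3
f 5 1 6
f 5 6 3
f 6 1 7
f 6 7 3
f 7 1 8
f 7 8 3
f 8 1 9
f 8 9 3
f 9 1 10
f 9 10 3
f 10 1 11
f 10 11 3
f 11 1 12
f 11 12 3
f 12 1 13
f 12 13 3
f 13 1 14
f 13 14 3
f 14 1 15
f 14 15 3
f 15 1 2
f 15 2 3
f 17 16 19
f 17 19 18
f 19 16 20
f 19 20 18
f 20 16 21
f 20 21 18
f 21 16 22
f 21 22 18
f 22 16 23
f 22 23 18
f 23 16 24
f 23 24 18
f 24 16 25
f 24 25 18
f 25 16 26
f 25 26 18
f 26 16 27
f 26 27 18
f 27 16 28
f 27 28 18
f 28 16 29
f 28 29 18
f 29 16 30
f 29 30 18
f 30 16 31
f 30 31 18
f 31 16 17
f 31 17 18
f 33 35 32
f 36 33 32
f 32 35 34
f 34 36 32
f 33 39 35
f 37 33 36
f 37 39 33
f 35 39 34
f 38 36 34
f 34 39 38
f 38 37 36
f 39 37 38
f 41 40 43
f 41 43 42
f 43 40 44
f 43 44 42
f 44 40 45
f 44 45 42
f 45 40 46
f 45 46 42
f 46 40 47
f 46 47 42
f 47 40 48
f 47 48 42
f 48 40 49
f 48 49 42
f 49 40 50
f 49 50 42
f 50 40 41
f 50 41 42

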